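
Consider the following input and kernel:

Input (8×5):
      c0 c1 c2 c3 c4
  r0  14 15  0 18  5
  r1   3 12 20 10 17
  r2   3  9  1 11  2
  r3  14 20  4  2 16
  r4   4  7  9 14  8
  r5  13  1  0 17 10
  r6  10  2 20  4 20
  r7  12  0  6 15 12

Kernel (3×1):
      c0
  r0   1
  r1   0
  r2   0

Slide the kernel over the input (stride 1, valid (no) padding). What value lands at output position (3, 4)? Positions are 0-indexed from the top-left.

16

The receptive field on the input at this output position is [16 / 8 / 10]. Elementwise product with the kernel and sum: 16·1.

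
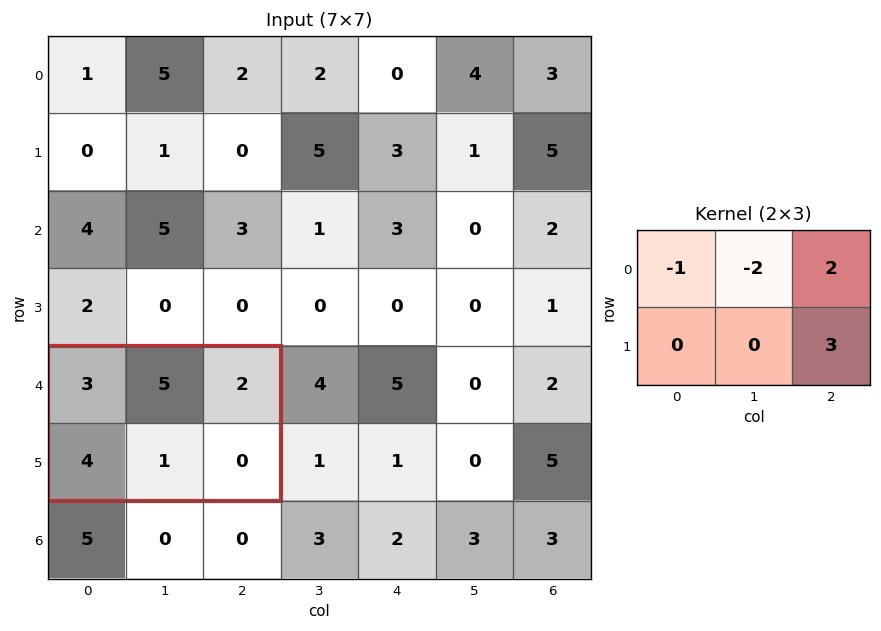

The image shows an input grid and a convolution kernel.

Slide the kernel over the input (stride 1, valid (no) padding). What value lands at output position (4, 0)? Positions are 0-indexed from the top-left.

The receptive field on the input at this output position is [3 5 2 / 4 1 0]. Elementwise product with the kernel and sum: 3·-1 + 5·-2 + 2·2 + 0·3.

-9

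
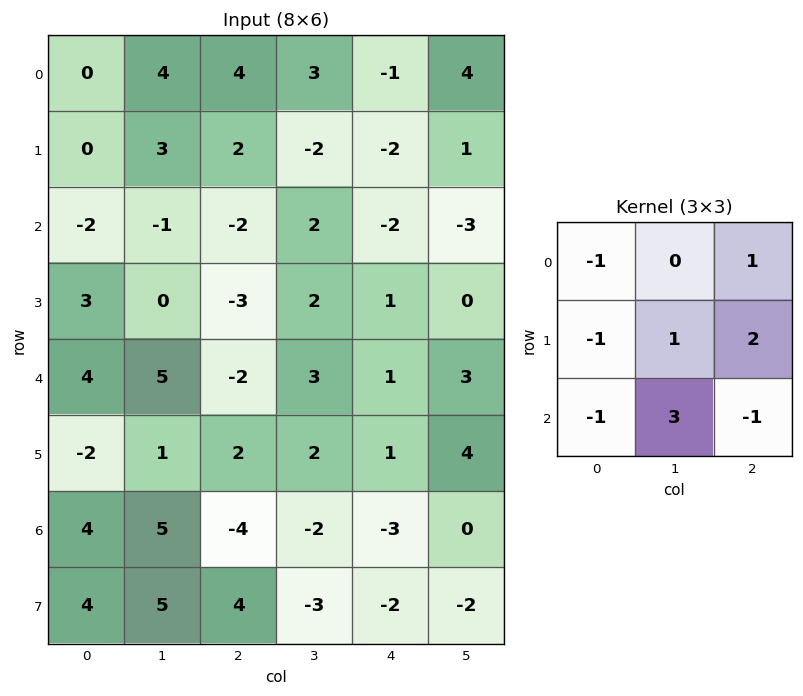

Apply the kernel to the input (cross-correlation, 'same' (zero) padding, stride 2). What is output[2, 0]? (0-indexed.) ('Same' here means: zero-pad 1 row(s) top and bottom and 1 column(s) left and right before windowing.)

The receptive field on the zero-padded input at this output position is [0 3 0 / 0 4 5 / 0 -2 1]. Elementwise product with the kernel and sum: 0·-1 + 0·1 + 0·-1 + 4·1 + 5·2 + 0·-1 + -2·3 + 1·-1.

7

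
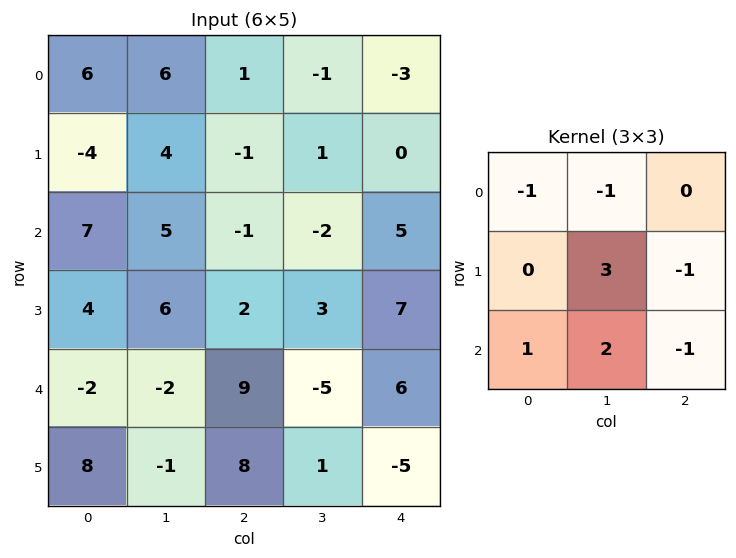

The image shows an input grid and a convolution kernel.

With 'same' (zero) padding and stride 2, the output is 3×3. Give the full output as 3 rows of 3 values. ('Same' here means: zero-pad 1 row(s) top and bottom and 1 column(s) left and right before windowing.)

Output[0,0]: The receptive field on the zero-padded input at this output position is [0 0 0 / 0 6 6 / 0 -4 4]. Elementwise product with the kernel and sum: 0·-1 + 0·-1 + 6·3 + 6·-1 + 0·1 + -4·2 + 4·-1.

0 5 -8
22 3 31
9 38 -1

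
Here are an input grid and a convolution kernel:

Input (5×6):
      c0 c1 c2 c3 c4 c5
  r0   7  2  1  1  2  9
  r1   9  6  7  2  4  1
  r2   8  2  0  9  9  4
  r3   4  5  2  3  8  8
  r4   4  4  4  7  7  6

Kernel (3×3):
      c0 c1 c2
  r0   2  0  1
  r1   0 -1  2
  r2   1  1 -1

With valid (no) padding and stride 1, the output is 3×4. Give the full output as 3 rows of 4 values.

33 -5 10 23
30 36 24 7
19 18 26 38

Output[0,0]: The receptive field on the input at this output position is [7 2 1 / 9 6 7 / 8 2 0]. Elementwise product with the kernel and sum: 7·2 + 1·1 + 6·-1 + 7·2 + 8·1 + 2·1 + 0·-1.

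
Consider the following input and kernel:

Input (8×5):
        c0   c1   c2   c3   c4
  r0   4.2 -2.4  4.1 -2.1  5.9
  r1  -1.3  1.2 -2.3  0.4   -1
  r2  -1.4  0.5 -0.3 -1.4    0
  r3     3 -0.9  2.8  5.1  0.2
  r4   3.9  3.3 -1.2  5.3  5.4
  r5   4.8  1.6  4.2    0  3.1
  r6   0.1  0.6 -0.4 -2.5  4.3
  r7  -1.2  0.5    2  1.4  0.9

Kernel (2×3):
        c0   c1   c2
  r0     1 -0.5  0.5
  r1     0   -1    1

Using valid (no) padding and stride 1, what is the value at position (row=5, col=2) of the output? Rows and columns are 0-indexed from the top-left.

The receptive field on the input at this output position is [4.2 0 3.1 / -0.4 -2.5 4.3]. Elementwise product with the kernel and sum: 4.2·1 + 0·-0.5 + 3.1·0.5 + -2.5·-1 + 4.3·1.

12.55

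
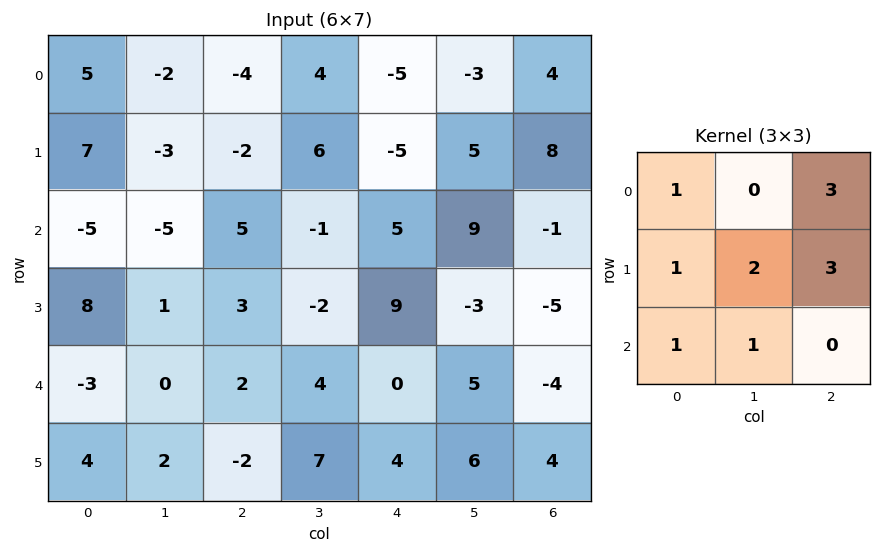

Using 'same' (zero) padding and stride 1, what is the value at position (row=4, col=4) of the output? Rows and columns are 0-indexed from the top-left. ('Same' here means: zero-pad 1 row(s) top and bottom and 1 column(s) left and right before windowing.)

19

The receptive field on the zero-padded input at this output position is [-2 9 -3 / 4 0 5 / 7 4 6]. Elementwise product with the kernel and sum: -2·1 + -3·3 + 4·1 + 0·2 + 5·3 + 7·1 + 4·1.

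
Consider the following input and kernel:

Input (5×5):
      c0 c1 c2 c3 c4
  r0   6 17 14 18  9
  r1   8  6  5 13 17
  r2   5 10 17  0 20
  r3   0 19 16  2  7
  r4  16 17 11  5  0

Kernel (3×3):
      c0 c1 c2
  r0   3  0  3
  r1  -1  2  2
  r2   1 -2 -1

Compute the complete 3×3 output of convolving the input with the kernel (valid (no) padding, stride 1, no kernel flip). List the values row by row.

Output[0,0]: The receptive field on the input at this output position is [6 17 14 / 8 6 5 / 5 10 17]. Elementwise product with the kernel and sum: 6·3 + 14·3 + 8·-1 + 6·2 + 5·2 + 5·1 + 10·-2 + 17·-1.

42 111 121
34 66 94
107 37 114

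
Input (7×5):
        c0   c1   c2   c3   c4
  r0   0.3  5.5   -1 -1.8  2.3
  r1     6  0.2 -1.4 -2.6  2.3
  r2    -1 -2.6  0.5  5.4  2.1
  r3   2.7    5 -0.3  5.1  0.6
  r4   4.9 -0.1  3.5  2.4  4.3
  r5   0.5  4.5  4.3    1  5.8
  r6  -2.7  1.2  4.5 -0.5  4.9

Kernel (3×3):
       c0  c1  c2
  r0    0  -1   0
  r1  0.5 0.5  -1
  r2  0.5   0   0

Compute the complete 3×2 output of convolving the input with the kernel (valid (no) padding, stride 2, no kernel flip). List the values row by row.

-1.5 -2.25
9.2 -1.85
-3.05 -3.3

Output[0,0]: The receptive field on the input at this output position is [0.3 5.5 -1 / 6 0.2 -1.4 / -1 -2.6 0.5]. Elementwise product with the kernel and sum: 5.5·-1 + 6·0.5 + 0.2·0.5 + -1.4·-1 + -1·0.5.
Output[0,1]: The receptive field on the input at this output position is [-1 -1.8 2.3 / -1.4 -2.6 2.3 / 0.5 5.4 2.1]. Elementwise product with the kernel and sum: -1.8·-1 + -1.4·0.5 + -2.6·0.5 + 2.3·-1 + 0.5·0.5.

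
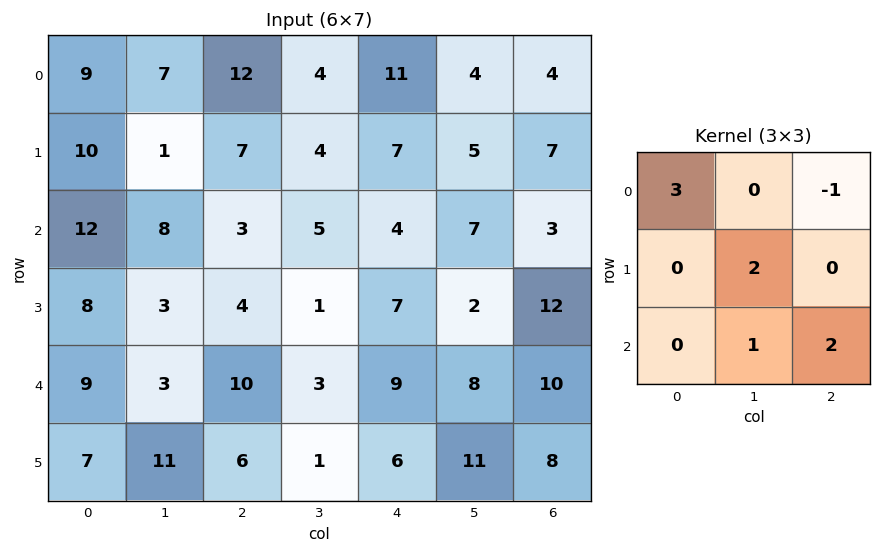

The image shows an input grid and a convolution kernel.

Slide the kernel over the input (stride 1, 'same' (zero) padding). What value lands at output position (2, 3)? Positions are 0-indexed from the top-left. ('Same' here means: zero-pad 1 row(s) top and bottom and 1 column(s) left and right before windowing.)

39

The receptive field on the zero-padded input at this output position is [7 4 7 / 3 5 4 / 4 1 7]. Elementwise product with the kernel and sum: 7·3 + 7·-1 + 5·2 + 1·1 + 7·2.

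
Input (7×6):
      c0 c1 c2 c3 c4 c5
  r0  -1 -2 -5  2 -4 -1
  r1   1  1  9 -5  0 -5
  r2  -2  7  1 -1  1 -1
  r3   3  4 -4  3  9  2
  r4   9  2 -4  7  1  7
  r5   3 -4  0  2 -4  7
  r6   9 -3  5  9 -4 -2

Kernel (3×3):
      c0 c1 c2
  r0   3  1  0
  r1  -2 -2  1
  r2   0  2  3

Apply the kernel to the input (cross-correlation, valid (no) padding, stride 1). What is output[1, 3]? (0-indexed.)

8

The receptive field on the input at this output position is [-5 0 -5 / -1 1 -1 / 3 9 2]. Elementwise product with the kernel and sum: -5·3 + 0·1 + -1·-2 + 1·-2 + -1·1 + 9·2 + 2·3.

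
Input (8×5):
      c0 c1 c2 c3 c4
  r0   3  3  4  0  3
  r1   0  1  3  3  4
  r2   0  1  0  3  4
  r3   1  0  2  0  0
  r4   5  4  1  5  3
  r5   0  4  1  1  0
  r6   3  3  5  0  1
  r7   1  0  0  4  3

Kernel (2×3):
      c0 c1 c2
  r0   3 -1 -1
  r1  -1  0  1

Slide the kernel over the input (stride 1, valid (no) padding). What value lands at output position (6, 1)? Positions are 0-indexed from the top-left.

The receptive field on the input at this output position is [3 5 0 / 0 0 4]. Elementwise product with the kernel and sum: 3·3 + 5·-1 + 0·-1 + 0·-1 + 4·1.

8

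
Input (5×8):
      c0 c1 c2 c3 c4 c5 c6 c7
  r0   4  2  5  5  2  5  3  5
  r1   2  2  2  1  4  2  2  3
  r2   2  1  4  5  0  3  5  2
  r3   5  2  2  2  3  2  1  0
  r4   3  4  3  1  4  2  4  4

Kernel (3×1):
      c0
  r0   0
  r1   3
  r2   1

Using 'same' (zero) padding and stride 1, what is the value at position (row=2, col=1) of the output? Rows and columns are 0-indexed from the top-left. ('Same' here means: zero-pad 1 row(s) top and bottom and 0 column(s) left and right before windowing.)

5

The receptive field on the zero-padded input at this output position is [2 / 1 / 2]. Elementwise product with the kernel and sum: 1·3 + 2·1.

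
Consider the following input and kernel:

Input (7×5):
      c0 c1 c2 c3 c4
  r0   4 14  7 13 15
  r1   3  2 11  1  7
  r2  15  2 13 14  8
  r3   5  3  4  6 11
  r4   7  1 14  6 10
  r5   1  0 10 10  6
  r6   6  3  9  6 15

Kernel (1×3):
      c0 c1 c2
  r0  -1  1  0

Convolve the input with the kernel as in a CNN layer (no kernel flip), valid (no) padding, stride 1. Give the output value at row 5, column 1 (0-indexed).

10

The receptive field on the input at this output position is [0 10 10]. Elementwise product with the kernel and sum: 0·-1 + 10·1.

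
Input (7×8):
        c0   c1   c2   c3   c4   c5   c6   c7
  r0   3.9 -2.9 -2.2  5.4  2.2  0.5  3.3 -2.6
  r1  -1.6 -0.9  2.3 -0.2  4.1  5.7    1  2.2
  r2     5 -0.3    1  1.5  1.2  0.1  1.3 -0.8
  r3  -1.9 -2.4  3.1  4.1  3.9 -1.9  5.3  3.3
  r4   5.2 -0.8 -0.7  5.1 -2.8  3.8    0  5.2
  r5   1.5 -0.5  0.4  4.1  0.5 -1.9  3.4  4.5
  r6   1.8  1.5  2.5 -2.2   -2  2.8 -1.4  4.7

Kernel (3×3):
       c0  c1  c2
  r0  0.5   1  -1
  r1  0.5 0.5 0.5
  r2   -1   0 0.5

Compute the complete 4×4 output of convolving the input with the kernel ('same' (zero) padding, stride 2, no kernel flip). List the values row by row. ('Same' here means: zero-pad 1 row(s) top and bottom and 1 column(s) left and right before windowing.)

0.05 0.95 7.1 -4
0.45 7.6 -5.35 5.5
2.45 2.15 5.85 9.7
3.65 -3.05 3.75 1

Output[0,0]: The receptive field on the zero-padded input at this output position is [0 0 0 / 0 3.9 -2.9 / 0 -1.6 -0.9]. Elementwise product with the kernel and sum: 0·0.5 + 0·1 + 0·-1 + 0·0.5 + 3.9·0.5 + -2.9·0.5 + 0·-1 + -0.9·0.5.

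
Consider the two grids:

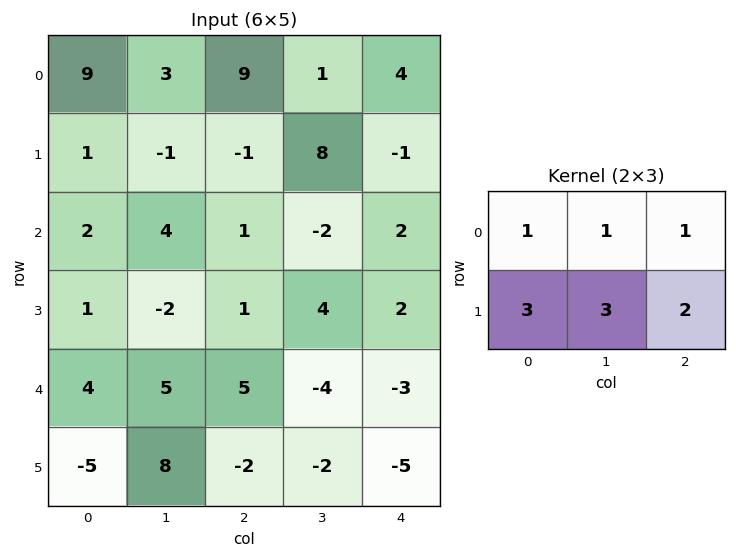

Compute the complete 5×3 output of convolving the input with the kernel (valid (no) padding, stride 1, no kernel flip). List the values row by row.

19 23 33
19 17 7
6 8 20
37 25 4
19 20 -24

Output[0,0]: The receptive field on the input at this output position is [9 3 9 / 1 -1 -1]. Elementwise product with the kernel and sum: 9·1 + 3·1 + 9·1 + 1·3 + -1·3 + -1·2.
Output[0,1]: The receptive field on the input at this output position is [3 9 1 / -1 -1 8]. Elementwise product with the kernel and sum: 3·1 + 9·1 + 1·1 + -1·3 + -1·3 + 8·2.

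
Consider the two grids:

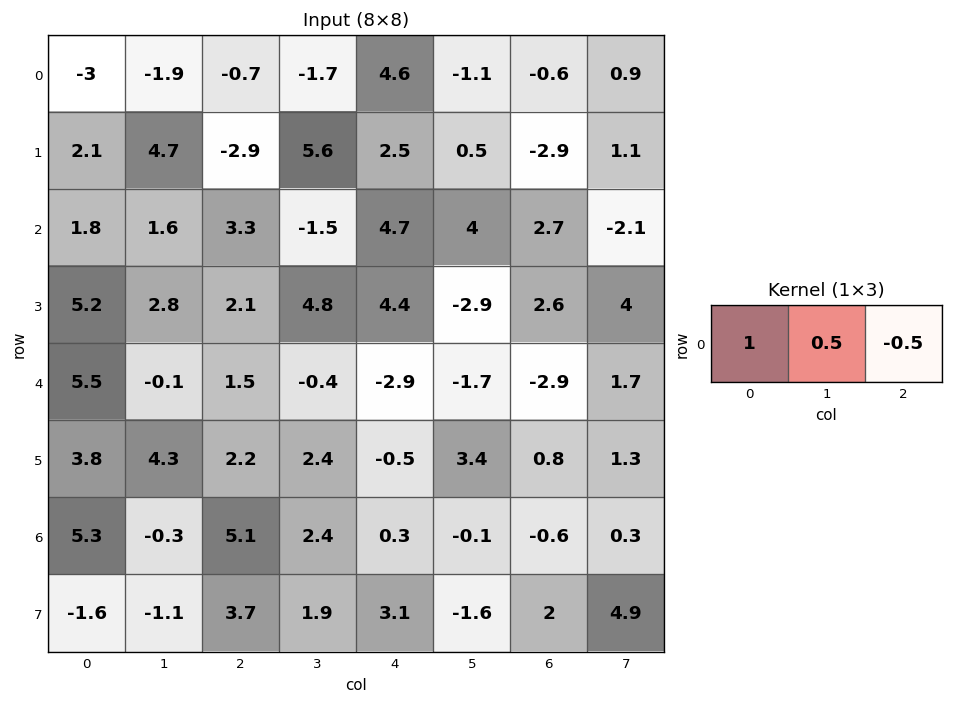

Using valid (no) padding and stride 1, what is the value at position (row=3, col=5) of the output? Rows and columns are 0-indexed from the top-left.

The receptive field on the input at this output position is [-2.9 2.6 4]. Elementwise product with the kernel and sum: -2.9·1 + 2.6·0.5 + 4·-0.5.

-3.6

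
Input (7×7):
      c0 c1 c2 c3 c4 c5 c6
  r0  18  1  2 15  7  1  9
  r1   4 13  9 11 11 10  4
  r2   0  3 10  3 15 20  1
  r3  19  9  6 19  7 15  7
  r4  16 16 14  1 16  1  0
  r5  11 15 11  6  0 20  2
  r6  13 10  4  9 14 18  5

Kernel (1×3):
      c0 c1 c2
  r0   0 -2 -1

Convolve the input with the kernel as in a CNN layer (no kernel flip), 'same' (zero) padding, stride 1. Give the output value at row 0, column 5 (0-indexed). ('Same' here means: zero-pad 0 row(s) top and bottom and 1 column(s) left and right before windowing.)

The receptive field on the zero-padded input at this output position is [7 1 9]. Elementwise product with the kernel and sum: 1·-2 + 9·-1.

-11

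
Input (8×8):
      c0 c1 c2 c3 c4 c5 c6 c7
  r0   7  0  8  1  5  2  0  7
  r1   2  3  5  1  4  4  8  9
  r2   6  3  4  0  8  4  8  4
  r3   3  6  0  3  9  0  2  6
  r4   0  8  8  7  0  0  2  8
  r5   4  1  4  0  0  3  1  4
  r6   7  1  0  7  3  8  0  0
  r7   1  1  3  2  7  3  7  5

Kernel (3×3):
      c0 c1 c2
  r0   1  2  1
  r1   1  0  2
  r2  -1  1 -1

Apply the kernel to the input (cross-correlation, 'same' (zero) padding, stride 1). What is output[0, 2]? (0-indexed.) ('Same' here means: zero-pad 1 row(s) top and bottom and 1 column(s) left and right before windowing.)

The receptive field on the zero-padded input at this output position is [0 0 0 / 0 8 1 / 3 5 1]. Elementwise product with the kernel and sum: 0·1 + 0·2 + 0·1 + 0·1 + 1·2 + 3·-1 + 5·1 + 1·-1.

3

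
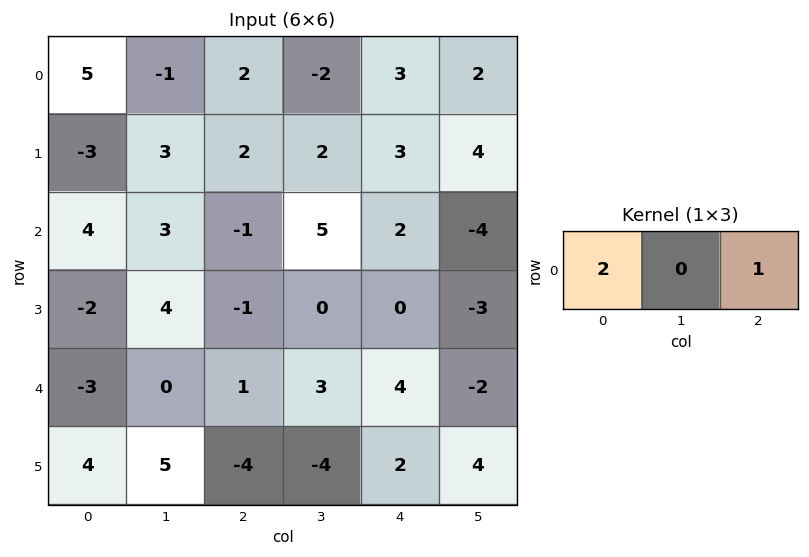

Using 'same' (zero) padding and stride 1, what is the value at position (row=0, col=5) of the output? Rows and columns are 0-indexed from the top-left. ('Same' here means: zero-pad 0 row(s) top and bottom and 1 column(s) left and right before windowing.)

The receptive field on the zero-padded input at this output position is [3 2 0]. Elementwise product with the kernel and sum: 3·2 + 0·1.

6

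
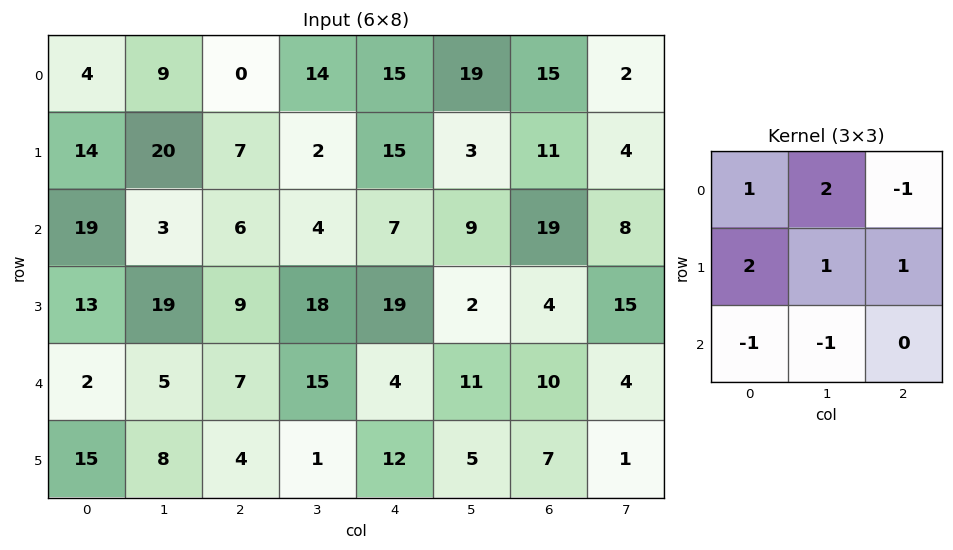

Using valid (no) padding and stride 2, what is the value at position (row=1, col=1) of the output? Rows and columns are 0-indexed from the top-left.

40

The receptive field on the input at this output position is [6 4 7 / 9 18 19 / 7 15 4]. Elementwise product with the kernel and sum: 6·1 + 4·2 + 7·-1 + 9·2 + 18·1 + 19·1 + 7·-1 + 15·-1.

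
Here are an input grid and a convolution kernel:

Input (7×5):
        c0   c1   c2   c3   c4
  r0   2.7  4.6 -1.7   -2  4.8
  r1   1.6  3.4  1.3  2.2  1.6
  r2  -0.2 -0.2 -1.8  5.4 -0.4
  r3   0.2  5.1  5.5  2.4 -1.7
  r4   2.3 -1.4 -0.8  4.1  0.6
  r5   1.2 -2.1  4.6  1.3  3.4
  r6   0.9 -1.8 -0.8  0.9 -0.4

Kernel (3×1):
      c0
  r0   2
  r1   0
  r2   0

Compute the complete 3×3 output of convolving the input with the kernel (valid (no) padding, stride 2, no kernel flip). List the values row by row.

Output[0,0]: The receptive field on the input at this output position is [2.7 / 1.6 / -0.2]. Elementwise product with the kernel and sum: 2.7·2.

5.4 -3.4 9.6
-0.4 -3.6 -0.8
4.6 -1.6 1.2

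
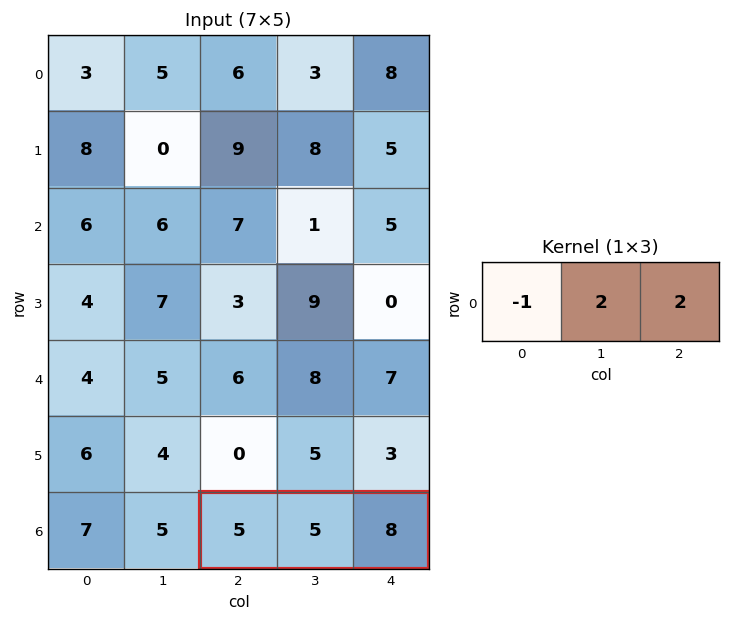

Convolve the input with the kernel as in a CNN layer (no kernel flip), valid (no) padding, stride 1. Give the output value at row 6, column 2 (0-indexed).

21

The receptive field on the input at this output position is [5 5 8]. Elementwise product with the kernel and sum: 5·-1 + 5·2 + 8·2.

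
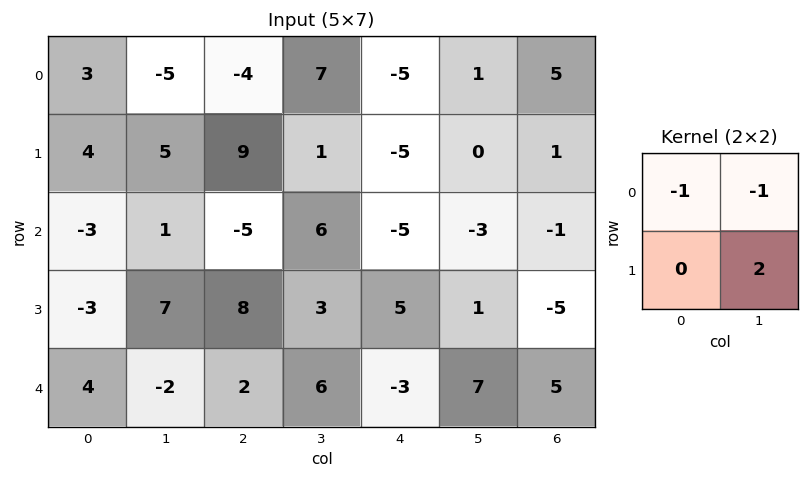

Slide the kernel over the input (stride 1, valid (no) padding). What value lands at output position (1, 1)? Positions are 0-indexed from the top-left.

The receptive field on the input at this output position is [5 9 / 1 -5]. Elementwise product with the kernel and sum: 5·-1 + 9·-1 + -5·2.

-24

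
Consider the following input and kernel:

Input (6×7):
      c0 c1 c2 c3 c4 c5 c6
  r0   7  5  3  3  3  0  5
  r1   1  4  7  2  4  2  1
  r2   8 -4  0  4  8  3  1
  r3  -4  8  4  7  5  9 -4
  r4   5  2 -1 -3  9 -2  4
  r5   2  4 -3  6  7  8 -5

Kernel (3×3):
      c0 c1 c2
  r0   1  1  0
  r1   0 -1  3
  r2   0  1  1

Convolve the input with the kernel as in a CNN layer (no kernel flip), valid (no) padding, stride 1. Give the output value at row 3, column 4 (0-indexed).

The receptive field on the input at this output position is [5 9 -4 / 9 -2 4 / 7 8 -5]. Elementwise product with the kernel and sum: 5·1 + 9·1 + -2·-1 + 4·3 + 8·1 + -5·1.

31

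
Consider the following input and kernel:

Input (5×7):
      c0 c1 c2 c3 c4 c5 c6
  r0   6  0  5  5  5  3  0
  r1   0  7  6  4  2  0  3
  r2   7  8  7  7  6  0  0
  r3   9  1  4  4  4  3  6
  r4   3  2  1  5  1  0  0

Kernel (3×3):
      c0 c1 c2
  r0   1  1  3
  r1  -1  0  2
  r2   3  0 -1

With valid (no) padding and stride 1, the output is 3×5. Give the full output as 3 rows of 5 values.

Output[0,0]: The receptive field on the input at this output position is [6 0 5 / 0 7 6 / 7 8 7]. Elementwise product with the kernel and sum: 6·1 + 0·1 + 5·3 + 0·-1 + 6·2 + 7·3 + 7·-1.

47 38 38 36 30
55 30 29 8 11
43 44 38 30 17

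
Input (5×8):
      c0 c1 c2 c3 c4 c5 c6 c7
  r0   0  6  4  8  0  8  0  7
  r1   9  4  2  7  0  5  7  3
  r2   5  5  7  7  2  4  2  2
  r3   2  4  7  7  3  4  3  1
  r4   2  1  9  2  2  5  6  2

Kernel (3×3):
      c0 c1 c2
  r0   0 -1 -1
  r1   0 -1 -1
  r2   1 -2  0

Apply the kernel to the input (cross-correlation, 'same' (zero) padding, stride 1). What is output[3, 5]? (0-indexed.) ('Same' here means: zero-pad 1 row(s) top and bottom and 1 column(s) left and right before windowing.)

-21

The receptive field on the zero-padded input at this output position is [2 4 2 / 3 4 3 / 2 5 6]. Elementwise product with the kernel and sum: 4·-1 + 2·-1 + 4·-1 + 3·-1 + 2·1 + 5·-2.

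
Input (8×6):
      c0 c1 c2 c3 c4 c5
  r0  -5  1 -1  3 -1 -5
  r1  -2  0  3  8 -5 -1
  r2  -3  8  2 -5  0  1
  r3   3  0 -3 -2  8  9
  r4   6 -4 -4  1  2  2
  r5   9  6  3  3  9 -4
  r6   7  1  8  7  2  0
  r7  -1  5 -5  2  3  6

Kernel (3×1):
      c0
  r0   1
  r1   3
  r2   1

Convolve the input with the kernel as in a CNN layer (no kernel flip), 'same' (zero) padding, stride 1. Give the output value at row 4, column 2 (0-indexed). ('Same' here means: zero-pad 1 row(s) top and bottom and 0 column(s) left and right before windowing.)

The receptive field on the zero-padded input at this output position is [-3 / -4 / 3]. Elementwise product with the kernel and sum: -3·1 + -4·3 + 3·1.

-12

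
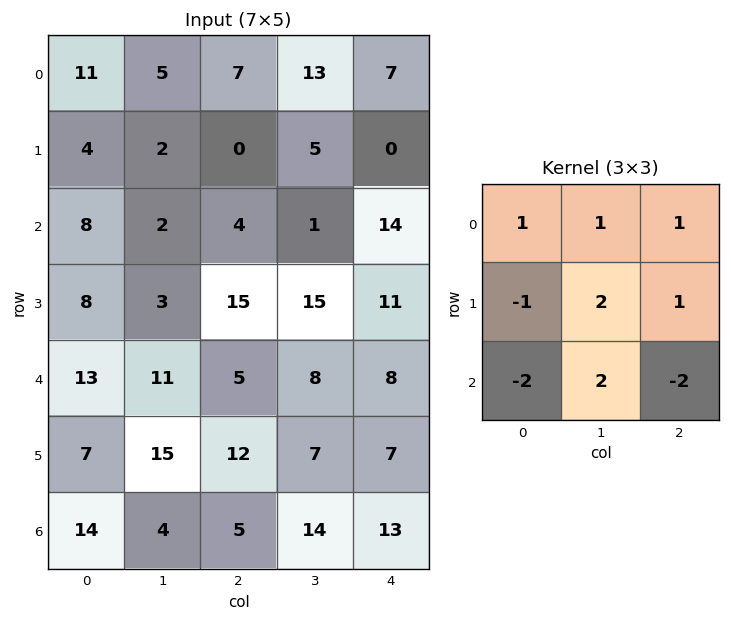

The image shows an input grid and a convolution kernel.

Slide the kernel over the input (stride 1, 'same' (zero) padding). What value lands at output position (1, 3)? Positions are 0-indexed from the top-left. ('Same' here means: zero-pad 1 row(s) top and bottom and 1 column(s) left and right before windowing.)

3

The receptive field on the zero-padded input at this output position is [7 13 7 / 0 5 0 / 4 1 14]. Elementwise product with the kernel and sum: 7·1 + 13·1 + 7·1 + 0·-1 + 5·2 + 0·1 + 4·-2 + 1·2 + 14·-2.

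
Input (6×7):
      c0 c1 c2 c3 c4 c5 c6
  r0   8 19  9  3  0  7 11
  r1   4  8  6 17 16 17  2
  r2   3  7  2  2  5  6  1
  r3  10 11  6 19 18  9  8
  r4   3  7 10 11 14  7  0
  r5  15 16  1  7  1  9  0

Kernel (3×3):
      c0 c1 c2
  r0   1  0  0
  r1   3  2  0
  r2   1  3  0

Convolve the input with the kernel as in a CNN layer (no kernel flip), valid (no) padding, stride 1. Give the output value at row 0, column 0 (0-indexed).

60

The receptive field on the input at this output position is [8 19 9 / 4 8 6 / 3 7 2]. Elementwise product with the kernel and sum: 8·1 + 4·3 + 8·2 + 3·1 + 7·3.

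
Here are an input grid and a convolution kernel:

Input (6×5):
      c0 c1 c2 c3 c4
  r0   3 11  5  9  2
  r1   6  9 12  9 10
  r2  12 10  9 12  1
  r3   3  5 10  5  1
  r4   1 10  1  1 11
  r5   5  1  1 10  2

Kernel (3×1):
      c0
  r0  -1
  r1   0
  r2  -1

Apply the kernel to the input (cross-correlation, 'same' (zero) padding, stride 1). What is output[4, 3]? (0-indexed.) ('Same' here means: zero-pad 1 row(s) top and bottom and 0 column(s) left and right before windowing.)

The receptive field on the zero-padded input at this output position is [5 / 1 / 10]. Elementwise product with the kernel and sum: 5·-1 + 10·-1.

-15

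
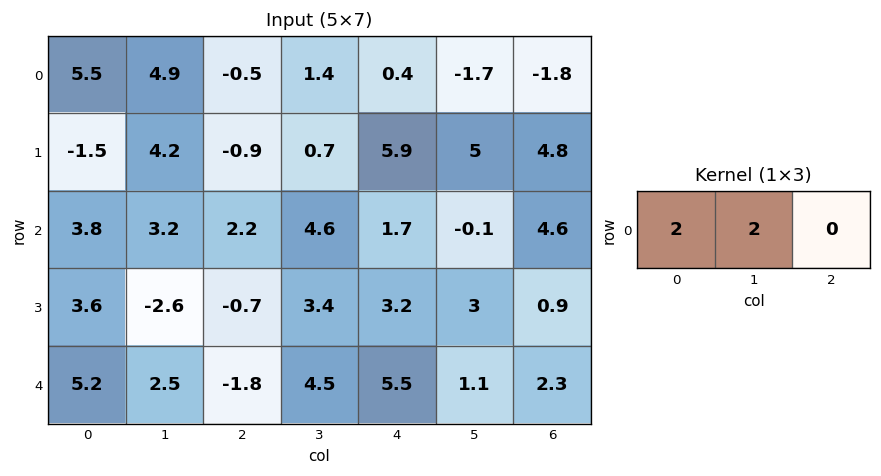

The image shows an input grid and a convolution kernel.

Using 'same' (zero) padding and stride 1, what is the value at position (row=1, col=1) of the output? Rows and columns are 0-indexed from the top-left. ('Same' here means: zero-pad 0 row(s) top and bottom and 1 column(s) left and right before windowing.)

5.4

The receptive field on the zero-padded input at this output position is [-1.5 4.2 -0.9]. Elementwise product with the kernel and sum: -1.5·2 + 4.2·2.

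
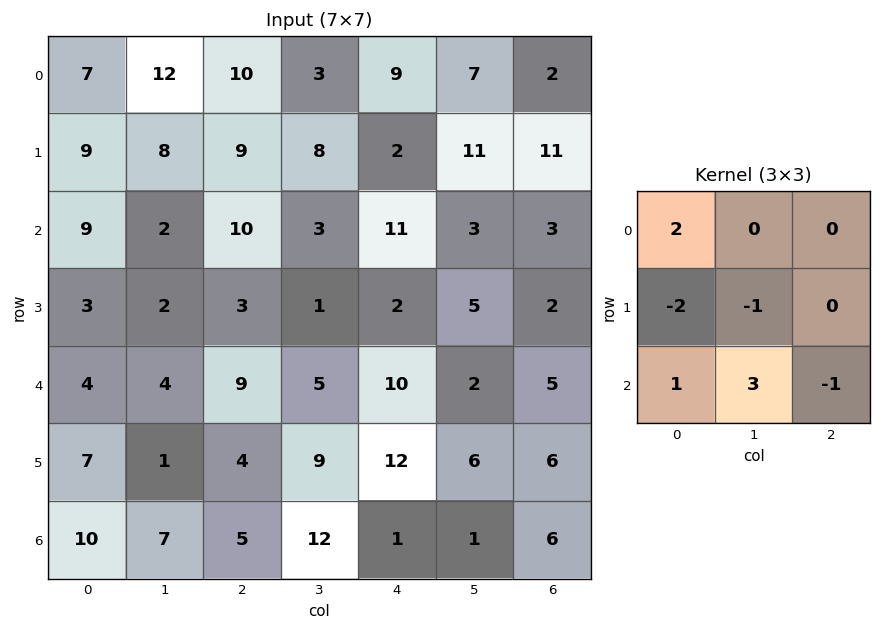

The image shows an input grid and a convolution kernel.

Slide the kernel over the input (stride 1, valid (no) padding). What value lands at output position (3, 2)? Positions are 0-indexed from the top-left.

The receptive field on the input at this output position is [3 1 2 / 9 5 10 / 4 9 12]. Elementwise product with the kernel and sum: 3·2 + 9·-2 + 5·-1 + 4·1 + 9·3 + 12·-1.

2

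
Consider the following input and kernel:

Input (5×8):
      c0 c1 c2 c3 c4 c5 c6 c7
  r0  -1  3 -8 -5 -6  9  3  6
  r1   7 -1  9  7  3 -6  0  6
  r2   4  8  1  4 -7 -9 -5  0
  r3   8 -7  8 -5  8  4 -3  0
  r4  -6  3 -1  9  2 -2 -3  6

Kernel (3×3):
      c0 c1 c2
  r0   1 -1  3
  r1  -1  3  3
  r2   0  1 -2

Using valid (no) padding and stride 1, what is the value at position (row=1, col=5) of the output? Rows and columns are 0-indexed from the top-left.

The receptive field on the input at this output position is [-6 0 6 / -9 -5 0 / 4 -3 0]. Elementwise product with the kernel and sum: -6·1 + 0·-1 + 6·3 + -9·-1 + -5·3 + 0·3 + -3·1 + 0·-2.

3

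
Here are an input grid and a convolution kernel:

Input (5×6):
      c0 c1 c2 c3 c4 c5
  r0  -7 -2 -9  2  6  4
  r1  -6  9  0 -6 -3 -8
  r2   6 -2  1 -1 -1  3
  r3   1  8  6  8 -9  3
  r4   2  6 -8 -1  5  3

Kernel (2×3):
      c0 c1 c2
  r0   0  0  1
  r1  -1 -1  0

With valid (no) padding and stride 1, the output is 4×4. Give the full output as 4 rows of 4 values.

Output[0,0]: The receptive field on the input at this output position is [-7 -2 -9 / -6 9 0]. Elementwise product with the kernel and sum: -9·1 + -6·-1 + 9·-1.
Output[0,1]: The receptive field on the input at this output position is [-2 -9 2 / 9 0 -6]. Elementwise product with the kernel and sum: 2·1 + 9·-1 + 0·-1.

-12 -7 12 13
-4 -5 -3 -6
-8 -15 -15 4
-2 10 0 -1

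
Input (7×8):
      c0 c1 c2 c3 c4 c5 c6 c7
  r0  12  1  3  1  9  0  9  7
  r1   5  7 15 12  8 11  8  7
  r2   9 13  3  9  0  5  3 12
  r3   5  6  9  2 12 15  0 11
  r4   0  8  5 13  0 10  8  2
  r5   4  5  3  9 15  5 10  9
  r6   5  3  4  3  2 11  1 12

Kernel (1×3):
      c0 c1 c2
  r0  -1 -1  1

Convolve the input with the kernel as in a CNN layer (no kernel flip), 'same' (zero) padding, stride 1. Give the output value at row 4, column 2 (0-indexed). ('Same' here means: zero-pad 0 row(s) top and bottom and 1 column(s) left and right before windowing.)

0

The receptive field on the zero-padded input at this output position is [8 5 13]. Elementwise product with the kernel and sum: 8·-1 + 5·-1 + 13·1.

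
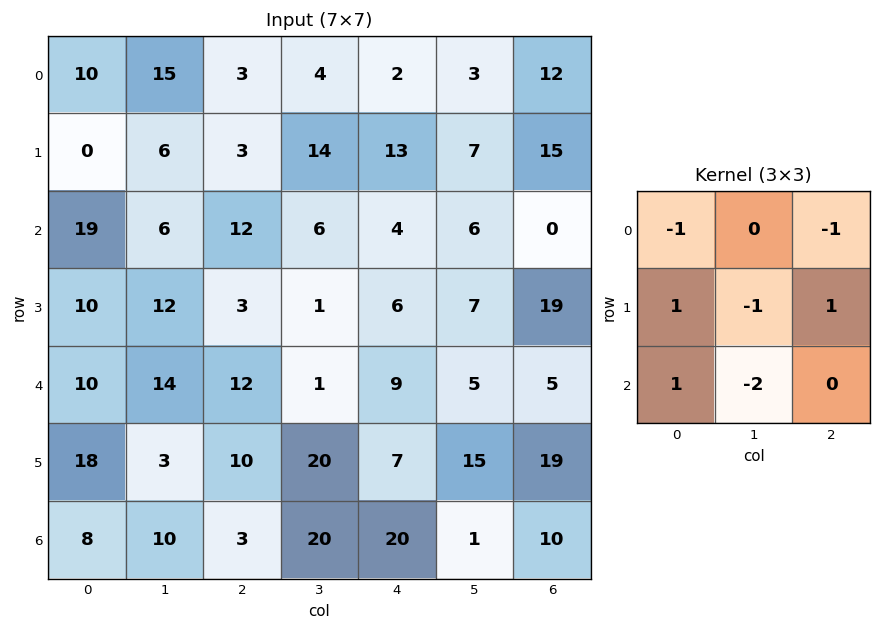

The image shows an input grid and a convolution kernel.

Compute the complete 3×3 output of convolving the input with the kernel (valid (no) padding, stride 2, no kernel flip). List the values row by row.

Output[0,0]: The receptive field on the input at this output position is [10 15 3 / 0 6 3 / 19 6 12]. Elementwise product with the kernel and sum: 10·-1 + 3·-1 + 0·1 + 6·-1 + 3·1 + 19·1 + 6·-2.

-9 -3 -1
-48 2 13
-9 -61 15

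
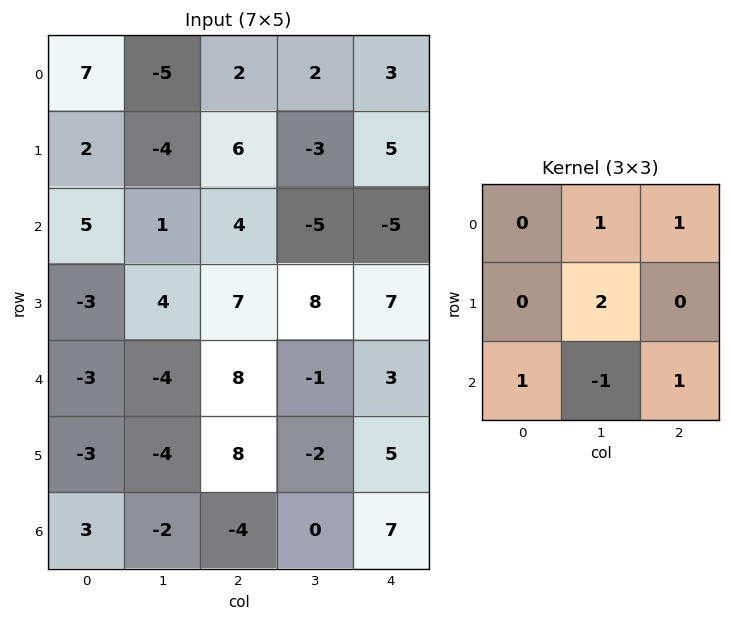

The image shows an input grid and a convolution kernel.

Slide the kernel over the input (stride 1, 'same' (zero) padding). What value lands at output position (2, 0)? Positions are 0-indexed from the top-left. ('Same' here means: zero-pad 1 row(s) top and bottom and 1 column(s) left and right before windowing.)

15

The receptive field on the zero-padded input at this output position is [0 2 -4 / 0 5 1 / 0 -3 4]. Elementwise product with the kernel and sum: 2·1 + -4·1 + 5·2 + 0·1 + -3·-1 + 4·1.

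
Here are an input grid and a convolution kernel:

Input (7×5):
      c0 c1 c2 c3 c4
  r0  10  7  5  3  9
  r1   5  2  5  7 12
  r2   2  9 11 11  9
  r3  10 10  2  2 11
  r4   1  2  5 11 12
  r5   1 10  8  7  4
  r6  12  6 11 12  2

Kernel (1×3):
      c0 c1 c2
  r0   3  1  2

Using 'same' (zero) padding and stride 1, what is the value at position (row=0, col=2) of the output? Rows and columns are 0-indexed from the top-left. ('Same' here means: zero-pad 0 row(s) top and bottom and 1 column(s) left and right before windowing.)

The receptive field on the zero-padded input at this output position is [7 5 3]. Elementwise product with the kernel and sum: 7·3 + 5·1 + 3·2.

32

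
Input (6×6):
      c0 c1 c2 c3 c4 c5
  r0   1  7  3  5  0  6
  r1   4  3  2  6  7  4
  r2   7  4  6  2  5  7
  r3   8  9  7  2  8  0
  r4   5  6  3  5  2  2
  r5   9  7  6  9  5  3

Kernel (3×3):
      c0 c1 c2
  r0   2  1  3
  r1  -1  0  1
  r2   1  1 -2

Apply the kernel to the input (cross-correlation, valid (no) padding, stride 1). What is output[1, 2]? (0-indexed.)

The receptive field on the input at this output position is [2 6 7 / 6 2 5 / 7 2 8]. Elementwise product with the kernel and sum: 2·2 + 6·1 + 7·3 + 6·-1 + 5·1 + 7·1 + 2·1 + 8·-2.

23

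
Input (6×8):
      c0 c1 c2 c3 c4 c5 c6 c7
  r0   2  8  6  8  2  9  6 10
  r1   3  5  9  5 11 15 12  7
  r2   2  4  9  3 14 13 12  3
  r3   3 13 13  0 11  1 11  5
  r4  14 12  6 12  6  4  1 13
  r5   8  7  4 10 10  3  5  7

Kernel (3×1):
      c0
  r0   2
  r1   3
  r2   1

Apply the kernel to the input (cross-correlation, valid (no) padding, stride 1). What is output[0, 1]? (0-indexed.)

35

The receptive field on the input at this output position is [8 / 5 / 4]. Elementwise product with the kernel and sum: 8·2 + 5·3 + 4·1.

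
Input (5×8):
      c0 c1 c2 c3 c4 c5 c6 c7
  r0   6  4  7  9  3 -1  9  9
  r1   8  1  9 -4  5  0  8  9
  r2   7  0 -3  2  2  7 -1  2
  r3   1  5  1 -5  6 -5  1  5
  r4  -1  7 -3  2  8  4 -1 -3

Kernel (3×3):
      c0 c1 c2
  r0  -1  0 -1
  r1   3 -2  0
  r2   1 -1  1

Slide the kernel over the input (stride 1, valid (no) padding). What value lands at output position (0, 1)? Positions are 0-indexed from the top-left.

The receptive field on the input at this output position is [4 7 9 / 1 9 -4 / 0 -3 2]. Elementwise product with the kernel and sum: 4·-1 + 9·-1 + 1·3 + 9·-2 + 0·1 + -3·-1 + 2·1.

-23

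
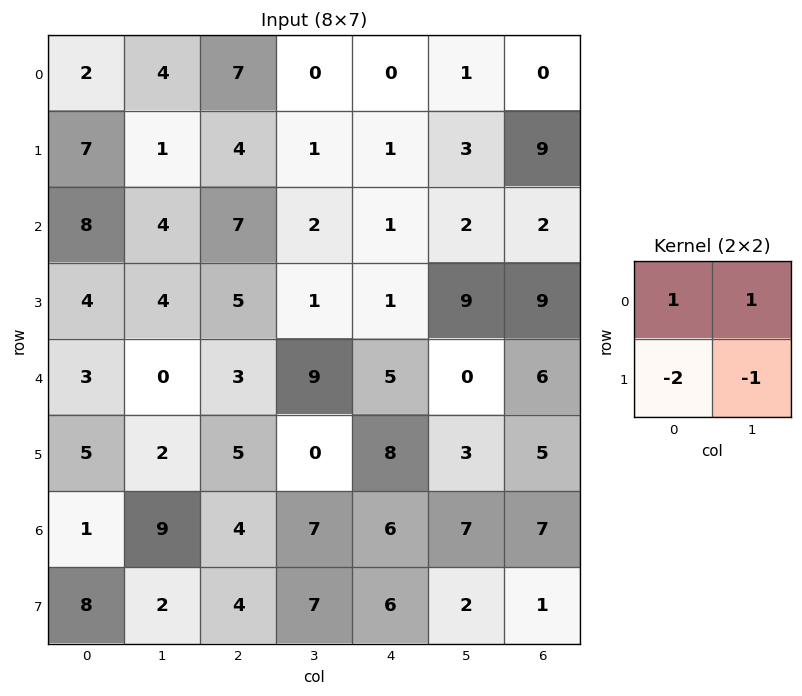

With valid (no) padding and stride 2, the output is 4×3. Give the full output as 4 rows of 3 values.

-9 -2 -4
0 -2 -8
-9 2 -14
-8 -4 -1

Output[0,0]: The receptive field on the input at this output position is [2 4 / 7 1]. Elementwise product with the kernel and sum: 2·1 + 4·1 + 7·-2 + 1·-1.
Output[0,1]: The receptive field on the input at this output position is [7 0 / 4 1]. Elementwise product with the kernel and sum: 7·1 + 0·1 + 4·-2 + 1·-1.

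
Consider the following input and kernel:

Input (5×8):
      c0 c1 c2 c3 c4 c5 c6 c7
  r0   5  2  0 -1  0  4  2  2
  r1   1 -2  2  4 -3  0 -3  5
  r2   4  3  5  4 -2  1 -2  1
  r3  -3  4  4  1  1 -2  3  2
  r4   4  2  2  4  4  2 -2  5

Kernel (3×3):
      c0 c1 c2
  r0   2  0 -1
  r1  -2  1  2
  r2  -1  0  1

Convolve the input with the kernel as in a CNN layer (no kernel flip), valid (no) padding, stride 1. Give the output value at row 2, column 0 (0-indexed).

The receptive field on the input at this output position is [4 3 5 / -3 4 4 / 4 2 2]. Elementwise product with the kernel and sum: 4·2 + 5·-1 + -3·-2 + 4·1 + 4·2 + 4·-1 + 2·1.

19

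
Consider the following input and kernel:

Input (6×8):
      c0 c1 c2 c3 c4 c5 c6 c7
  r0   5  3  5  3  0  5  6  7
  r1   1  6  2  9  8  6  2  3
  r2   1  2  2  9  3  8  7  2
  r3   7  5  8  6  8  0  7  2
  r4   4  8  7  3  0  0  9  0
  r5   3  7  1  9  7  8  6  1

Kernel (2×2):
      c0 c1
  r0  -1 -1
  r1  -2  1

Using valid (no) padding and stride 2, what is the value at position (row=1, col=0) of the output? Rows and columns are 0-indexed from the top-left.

-12

The receptive field on the input at this output position is [1 2 / 7 5]. Elementwise product with the kernel and sum: 1·-1 + 2·-1 + 7·-2 + 5·1.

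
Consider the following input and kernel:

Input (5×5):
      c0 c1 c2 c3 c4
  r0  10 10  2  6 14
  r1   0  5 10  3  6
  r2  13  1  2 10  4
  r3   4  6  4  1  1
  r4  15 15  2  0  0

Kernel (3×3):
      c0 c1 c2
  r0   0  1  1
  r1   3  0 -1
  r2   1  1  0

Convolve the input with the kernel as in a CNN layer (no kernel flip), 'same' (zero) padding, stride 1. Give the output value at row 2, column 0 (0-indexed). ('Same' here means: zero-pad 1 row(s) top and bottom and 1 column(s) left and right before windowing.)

The receptive field on the zero-padded input at this output position is [0 0 5 / 0 13 1 / 0 4 6]. Elementwise product with the kernel and sum: 0·1 + 5·1 + 0·3 + 1·-1 + 0·1 + 4·1.

8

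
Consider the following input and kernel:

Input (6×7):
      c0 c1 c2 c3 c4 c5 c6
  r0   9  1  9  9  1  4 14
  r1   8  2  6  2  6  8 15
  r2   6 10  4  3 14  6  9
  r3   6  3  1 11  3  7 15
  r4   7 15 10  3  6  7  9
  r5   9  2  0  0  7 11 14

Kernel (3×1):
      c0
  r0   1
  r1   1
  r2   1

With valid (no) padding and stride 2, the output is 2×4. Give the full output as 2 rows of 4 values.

23 19 21 38
19 15 23 33

Output[0,0]: The receptive field on the input at this output position is [9 / 8 / 6]. Elementwise product with the kernel and sum: 9·1 + 8·1 + 6·1.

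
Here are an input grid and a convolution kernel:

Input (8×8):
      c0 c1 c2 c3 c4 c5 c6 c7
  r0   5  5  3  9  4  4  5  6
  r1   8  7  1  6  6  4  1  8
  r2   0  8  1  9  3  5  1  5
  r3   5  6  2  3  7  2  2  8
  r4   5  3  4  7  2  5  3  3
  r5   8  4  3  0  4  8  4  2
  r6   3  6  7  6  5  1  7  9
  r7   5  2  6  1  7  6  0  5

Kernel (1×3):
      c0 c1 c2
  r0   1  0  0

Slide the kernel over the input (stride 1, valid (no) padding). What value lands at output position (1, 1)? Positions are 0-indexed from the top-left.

The receptive field on the input at this output position is [7 1 6]. Elementwise product with the kernel and sum: 7·1.

7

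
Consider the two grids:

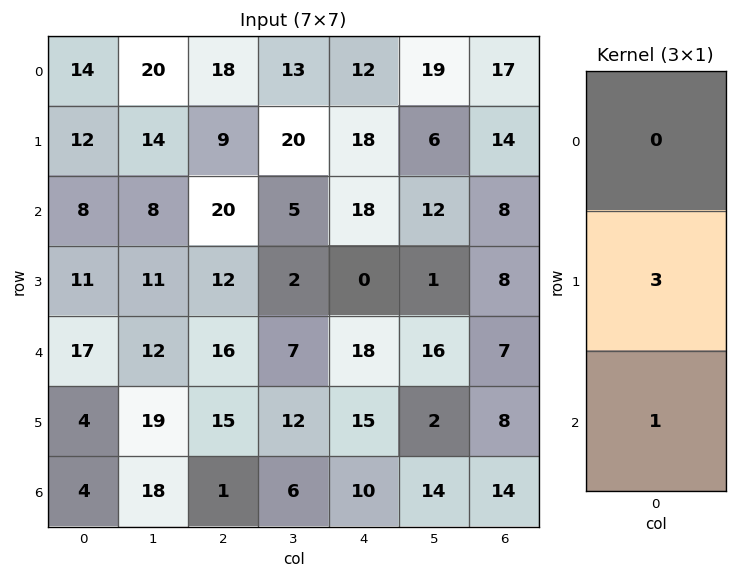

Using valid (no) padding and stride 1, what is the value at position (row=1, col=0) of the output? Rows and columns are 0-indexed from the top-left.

The receptive field on the input at this output position is [12 / 8 / 11]. Elementwise product with the kernel and sum: 8·3 + 11·1.

35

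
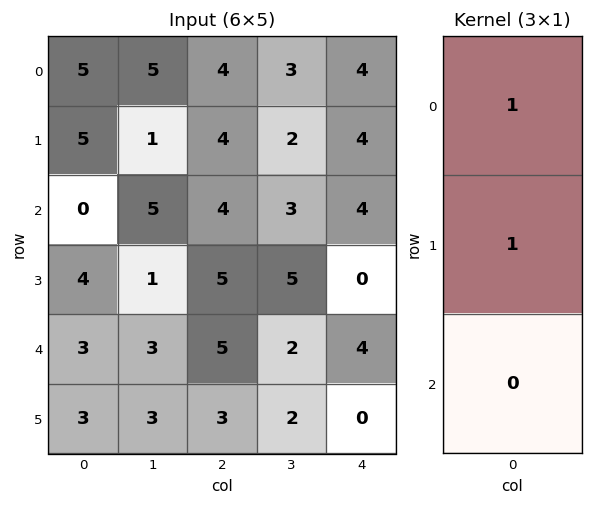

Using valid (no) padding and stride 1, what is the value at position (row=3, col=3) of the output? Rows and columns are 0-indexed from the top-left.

The receptive field on the input at this output position is [5 / 2 / 2]. Elementwise product with the kernel and sum: 5·1 + 2·1.

7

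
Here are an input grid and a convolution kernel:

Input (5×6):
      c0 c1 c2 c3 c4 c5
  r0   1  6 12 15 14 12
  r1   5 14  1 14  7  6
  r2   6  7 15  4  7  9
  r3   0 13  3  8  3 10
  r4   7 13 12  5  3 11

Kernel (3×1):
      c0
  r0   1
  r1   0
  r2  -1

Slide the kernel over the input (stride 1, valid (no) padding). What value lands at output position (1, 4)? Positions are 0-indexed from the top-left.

4

The receptive field on the input at this output position is [7 / 7 / 3]. Elementwise product with the kernel and sum: 7·1 + 3·-1.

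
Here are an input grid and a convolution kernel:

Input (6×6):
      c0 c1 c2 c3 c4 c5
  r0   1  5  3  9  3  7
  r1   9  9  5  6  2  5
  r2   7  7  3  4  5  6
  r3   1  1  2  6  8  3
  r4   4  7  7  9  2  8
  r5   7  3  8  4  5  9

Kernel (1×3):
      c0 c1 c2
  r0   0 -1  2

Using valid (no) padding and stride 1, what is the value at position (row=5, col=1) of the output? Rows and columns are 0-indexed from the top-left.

0

The receptive field on the input at this output position is [3 8 4]. Elementwise product with the kernel and sum: 8·-1 + 4·2.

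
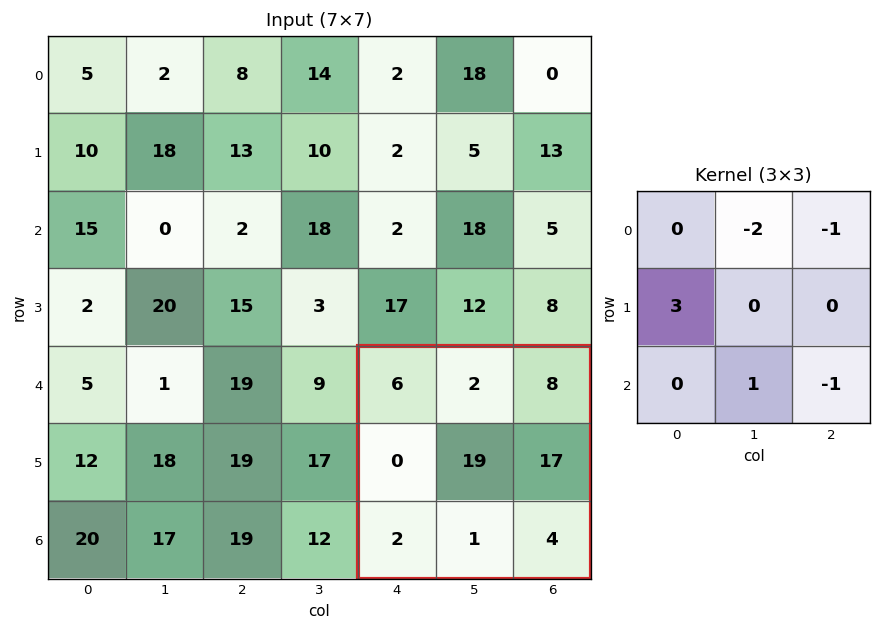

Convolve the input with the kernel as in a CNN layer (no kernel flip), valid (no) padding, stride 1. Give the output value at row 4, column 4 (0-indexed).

-15

The receptive field on the input at this output position is [6 2 8 / 0 19 17 / 2 1 4]. Elementwise product with the kernel and sum: 2·-2 + 8·-1 + 0·3 + 1·1 + 4·-1.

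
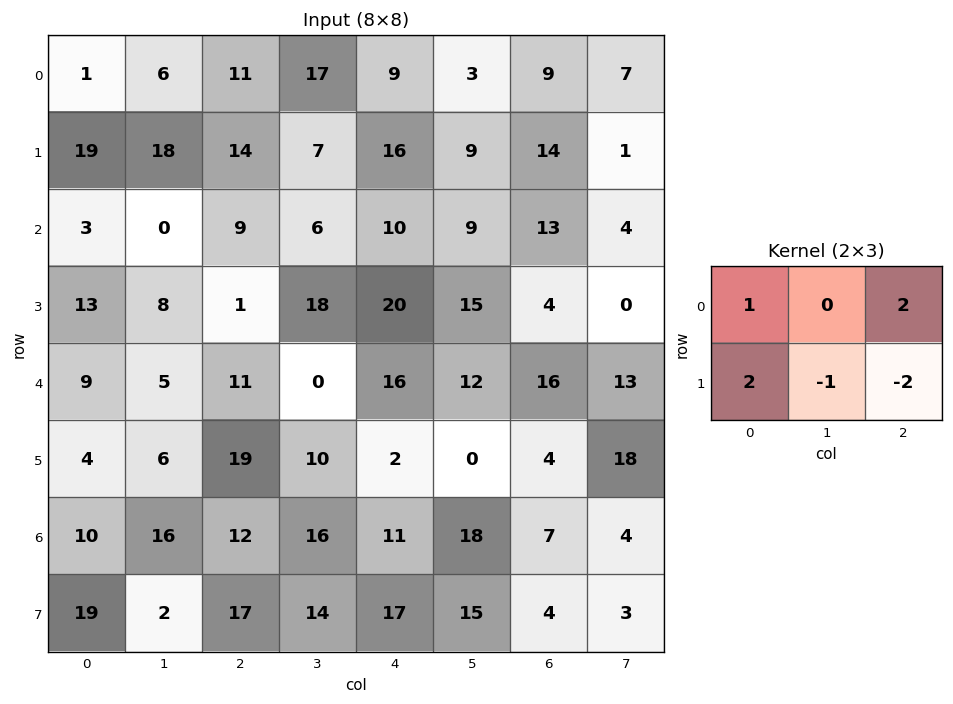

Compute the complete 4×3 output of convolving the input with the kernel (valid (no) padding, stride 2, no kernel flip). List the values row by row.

15 18 22
37 -27 53
-5 67 44
36 20 36

Output[0,0]: The receptive field on the input at this output position is [1 6 11 / 19 18 14]. Elementwise product with the kernel and sum: 1·1 + 11·2 + 19·2 + 18·-1 + 14·-2.
Output[0,1]: The receptive field on the input at this output position is [11 17 9 / 14 7 16]. Elementwise product with the kernel and sum: 11·1 + 9·2 + 14·2 + 7·-1 + 16·-2.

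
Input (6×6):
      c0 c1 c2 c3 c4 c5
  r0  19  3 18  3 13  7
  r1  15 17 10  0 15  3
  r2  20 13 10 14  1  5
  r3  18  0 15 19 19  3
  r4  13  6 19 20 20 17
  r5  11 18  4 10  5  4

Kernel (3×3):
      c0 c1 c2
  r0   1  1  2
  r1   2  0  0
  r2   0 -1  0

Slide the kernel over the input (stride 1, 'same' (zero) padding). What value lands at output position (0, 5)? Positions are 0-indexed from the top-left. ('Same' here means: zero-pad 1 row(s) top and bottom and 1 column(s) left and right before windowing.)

The receptive field on the zero-padded input at this output position is [0 0 0 / 13 7 0 / 15 3 0]. Elementwise product with the kernel and sum: 0·1 + 0·1 + 0·2 + 13·2 + 3·-1.

23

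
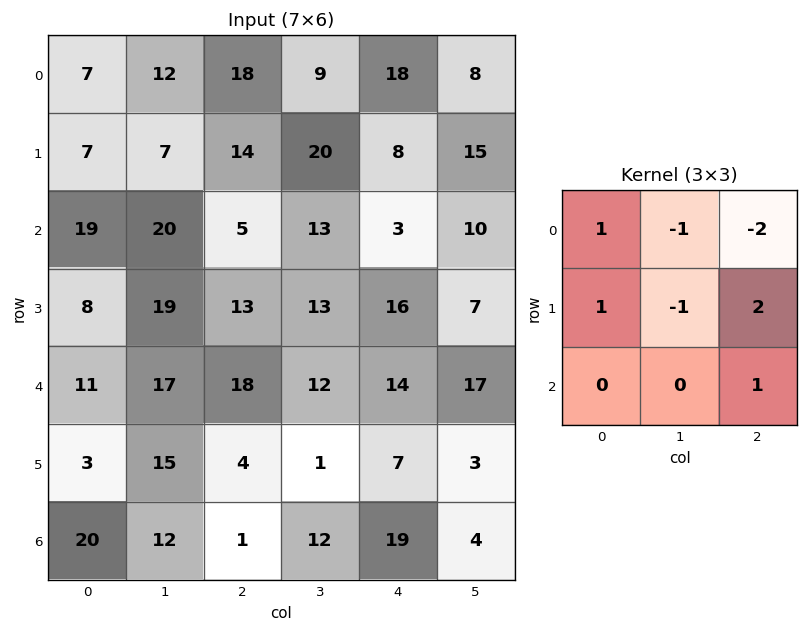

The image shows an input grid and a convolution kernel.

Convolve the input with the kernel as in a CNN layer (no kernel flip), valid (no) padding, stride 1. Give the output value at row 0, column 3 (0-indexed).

27

The receptive field on the input at this output position is [9 18 8 / 20 8 15 / 13 3 10]. Elementwise product with the kernel and sum: 9·1 + 18·-1 + 8·-2 + 20·1 + 8·-1 + 15·2 + 10·1.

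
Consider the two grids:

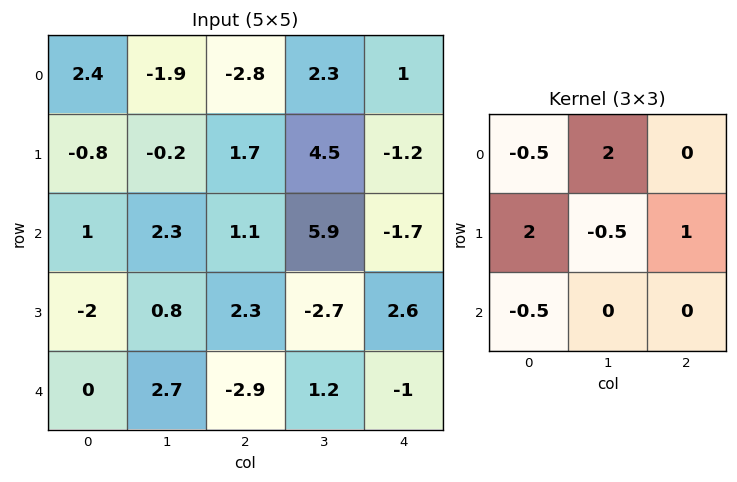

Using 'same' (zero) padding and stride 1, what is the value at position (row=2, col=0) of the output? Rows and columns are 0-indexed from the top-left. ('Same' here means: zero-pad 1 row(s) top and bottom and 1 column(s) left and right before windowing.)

The receptive field on the zero-padded input at this output position is [0 -0.8 -0.2 / 0 1 2.3 / 0 -2 0.8]. Elementwise product with the kernel and sum: 0·-0.5 + -0.8·2 + 0·2 + 1·-0.5 + 2.3·1 + 0·-0.5.

0.2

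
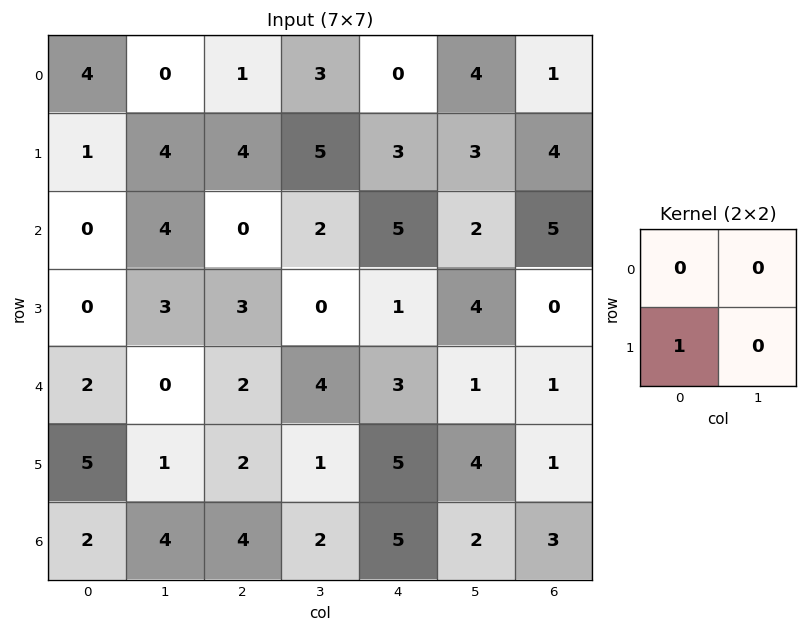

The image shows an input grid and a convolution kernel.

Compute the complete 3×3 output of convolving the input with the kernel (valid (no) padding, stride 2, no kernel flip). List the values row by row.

1 4 3
0 3 1
5 2 5

Output[0,0]: The receptive field on the input at this output position is [4 0 / 1 4]. Elementwise product with the kernel and sum: 1·1.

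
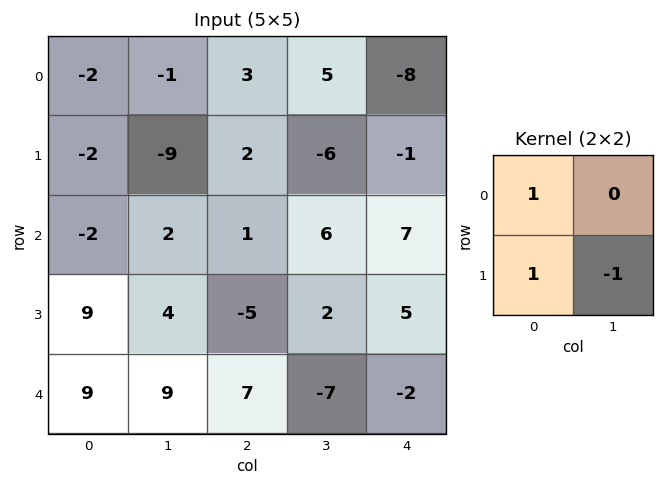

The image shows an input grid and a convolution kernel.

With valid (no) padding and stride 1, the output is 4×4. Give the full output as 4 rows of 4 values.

5 -12 11 0
-6 -8 -3 -7
3 11 -6 3
9 6 9 -3

Output[0,0]: The receptive field on the input at this output position is [-2 -1 / -2 -9]. Elementwise product with the kernel and sum: -2·1 + -2·1 + -9·-1.
Output[0,1]: The receptive field on the input at this output position is [-1 3 / -9 2]. Elementwise product with the kernel and sum: -1·1 + -9·1 + 2·-1.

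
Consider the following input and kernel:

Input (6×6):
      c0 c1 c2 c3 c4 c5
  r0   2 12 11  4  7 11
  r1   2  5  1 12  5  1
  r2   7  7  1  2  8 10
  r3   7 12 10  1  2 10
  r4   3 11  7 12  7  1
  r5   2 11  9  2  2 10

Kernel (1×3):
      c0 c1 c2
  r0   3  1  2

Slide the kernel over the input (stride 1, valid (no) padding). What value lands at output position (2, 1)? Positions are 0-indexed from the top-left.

The receptive field on the input at this output position is [7 1 2]. Elementwise product with the kernel and sum: 7·3 + 1·1 + 2·2.

26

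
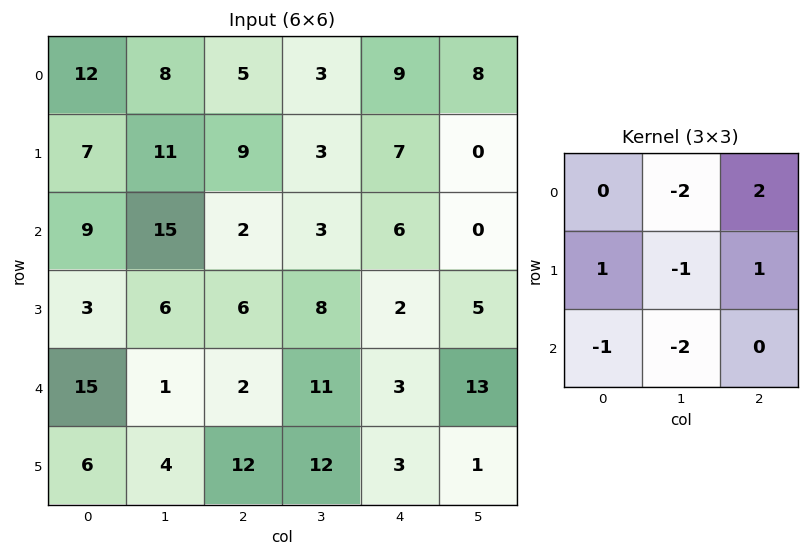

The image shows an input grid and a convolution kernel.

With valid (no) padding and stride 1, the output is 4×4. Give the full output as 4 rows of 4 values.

Output[0,0]: The receptive field on the input at this output position is [12 8 5 / 7 11 9 / 9 15 2]. Elementwise product with the kernel and sum: 8·-2 + 5·2 + 7·1 + 11·-1 + 9·1 + 9·-1 + 15·-2.
Output[0,1]: The receptive field on the input at this output position is [8 5 3 / 11 9 3 / 15 2 3]. Elementwise product with the kernel and sum: 5·-2 + 3·2 + 11·1 + 9·-1 + 3·1 + 15·-1 + 2·-2.

-40 -18 17 -21
-23 -14 -9 -29
-40 5 -18 -18
2 -14 -54 9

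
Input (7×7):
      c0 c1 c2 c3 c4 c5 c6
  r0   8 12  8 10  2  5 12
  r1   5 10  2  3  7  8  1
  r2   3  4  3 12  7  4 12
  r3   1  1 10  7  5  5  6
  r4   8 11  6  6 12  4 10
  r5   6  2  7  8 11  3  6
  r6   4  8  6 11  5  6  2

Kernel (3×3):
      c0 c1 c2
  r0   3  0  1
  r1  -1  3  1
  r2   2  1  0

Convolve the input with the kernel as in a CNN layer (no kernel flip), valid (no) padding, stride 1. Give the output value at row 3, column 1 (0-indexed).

The receptive field on the input at this output position is [1 10 7 / 11 6 6 / 2 7 8]. Elementwise product with the kernel and sum: 1·3 + 7·1 + 11·-1 + 6·3 + 6·1 + 2·2 + 7·1.

34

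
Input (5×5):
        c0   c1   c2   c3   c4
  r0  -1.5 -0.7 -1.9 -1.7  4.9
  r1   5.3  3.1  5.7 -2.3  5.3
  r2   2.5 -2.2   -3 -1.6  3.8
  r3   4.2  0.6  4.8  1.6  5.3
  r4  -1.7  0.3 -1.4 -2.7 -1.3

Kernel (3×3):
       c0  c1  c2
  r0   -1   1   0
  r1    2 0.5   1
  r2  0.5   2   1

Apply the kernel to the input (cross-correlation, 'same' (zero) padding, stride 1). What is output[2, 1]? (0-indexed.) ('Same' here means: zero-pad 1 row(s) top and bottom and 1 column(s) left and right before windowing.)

The receptive field on the zero-padded input at this output position is [5.3 3.1 5.7 / 2.5 -2.2 -3 / 4.2 0.6 4.8]. Elementwise product with the kernel and sum: 5.3·-1 + 3.1·1 + 2.5·2 + -2.2·0.5 + -3·1 + 4.2·0.5 + 0.6·2 + 4.8·1.

6.8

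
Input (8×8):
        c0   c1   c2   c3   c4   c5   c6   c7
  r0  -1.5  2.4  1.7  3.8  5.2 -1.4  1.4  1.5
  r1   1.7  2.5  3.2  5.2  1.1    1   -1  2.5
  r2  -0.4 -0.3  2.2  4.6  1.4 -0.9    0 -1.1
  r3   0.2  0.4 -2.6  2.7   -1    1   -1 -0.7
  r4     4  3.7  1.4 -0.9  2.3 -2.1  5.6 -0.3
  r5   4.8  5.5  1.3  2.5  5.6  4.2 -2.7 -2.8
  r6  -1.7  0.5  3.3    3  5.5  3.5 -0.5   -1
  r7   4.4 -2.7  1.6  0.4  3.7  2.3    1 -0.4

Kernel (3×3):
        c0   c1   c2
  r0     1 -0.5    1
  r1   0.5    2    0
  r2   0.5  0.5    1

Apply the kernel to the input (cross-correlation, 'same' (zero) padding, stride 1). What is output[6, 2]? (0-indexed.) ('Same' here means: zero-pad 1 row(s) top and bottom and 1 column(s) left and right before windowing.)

The receptive field on the zero-padded input at this output position is [5.5 1.3 2.5 / 0.5 3.3 3 / -2.7 1.6 0.4]. Elementwise product with the kernel and sum: 5.5·1 + 1.3·-0.5 + 2.5·1 + 0.5·0.5 + 3.3·2 + -2.7·0.5 + 1.6·0.5 + 0.4·1.

14.05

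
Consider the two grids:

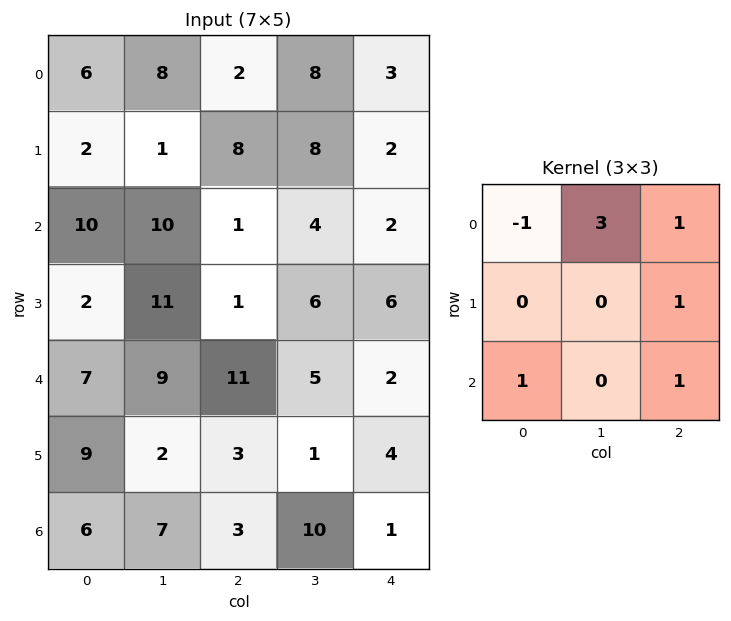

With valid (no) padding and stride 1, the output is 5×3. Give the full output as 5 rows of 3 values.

39 28 30
13 52 27
40 17 32
55 6 32
43 47 14

Output[0,0]: The receptive field on the input at this output position is [6 8 2 / 2 1 8 / 10 10 1]. Elementwise product with the kernel and sum: 6·-1 + 8·3 + 2·1 + 8·1 + 10·1 + 1·1.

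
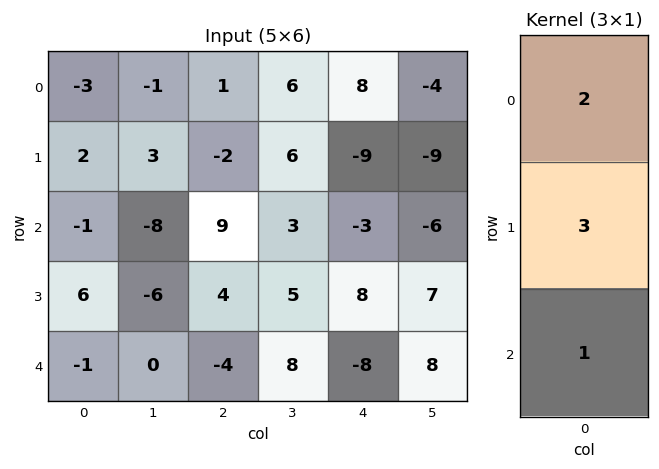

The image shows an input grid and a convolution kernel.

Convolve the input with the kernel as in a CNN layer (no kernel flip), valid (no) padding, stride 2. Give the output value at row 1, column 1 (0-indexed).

26

The receptive field on the input at this output position is [9 / 4 / -4]. Elementwise product with the kernel and sum: 9·2 + 4·3 + -4·1.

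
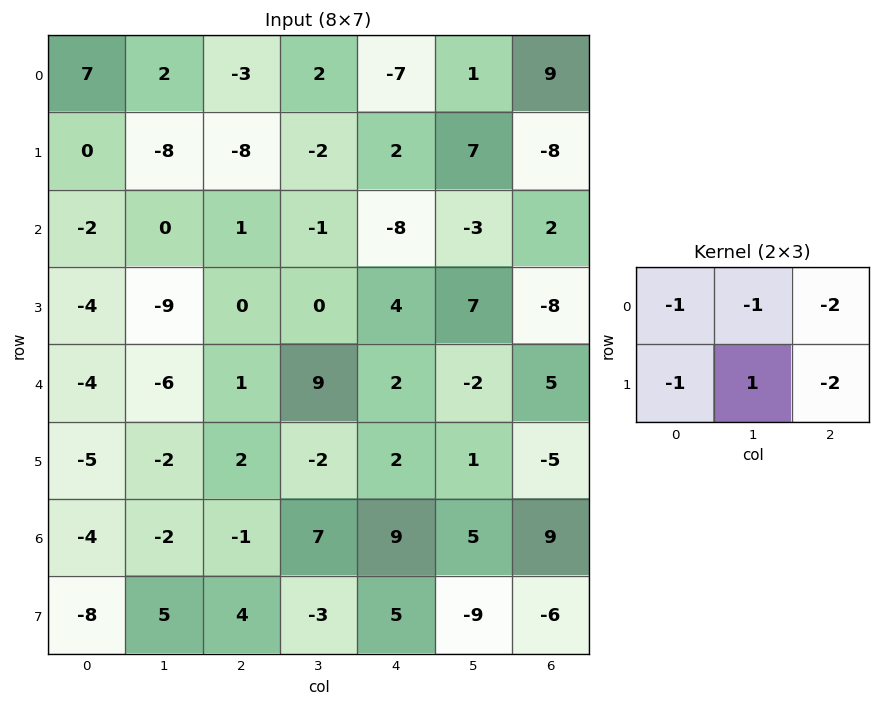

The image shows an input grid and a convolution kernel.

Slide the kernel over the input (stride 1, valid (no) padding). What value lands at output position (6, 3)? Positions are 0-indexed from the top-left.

The receptive field on the input at this output position is [7 9 5 / -3 5 -9]. Elementwise product with the kernel and sum: 7·-1 + 9·-1 + 5·-2 + -3·-1 + 5·1 + -9·-2.

0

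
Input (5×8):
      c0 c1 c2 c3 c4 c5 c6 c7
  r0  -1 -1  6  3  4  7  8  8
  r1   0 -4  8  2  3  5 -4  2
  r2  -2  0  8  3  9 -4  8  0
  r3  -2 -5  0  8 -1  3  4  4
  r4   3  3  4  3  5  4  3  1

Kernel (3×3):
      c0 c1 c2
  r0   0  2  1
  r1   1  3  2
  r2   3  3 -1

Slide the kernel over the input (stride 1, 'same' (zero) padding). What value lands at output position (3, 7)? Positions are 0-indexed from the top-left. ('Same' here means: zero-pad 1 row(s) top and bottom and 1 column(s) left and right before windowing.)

28

The receptive field on the zero-padded input at this output position is [8 0 0 / 4 4 0 / 3 1 0]. Elementwise product with the kernel and sum: 0·2 + 0·1 + 4·1 + 4·3 + 0·2 + 3·3 + 1·3 + 0·-1.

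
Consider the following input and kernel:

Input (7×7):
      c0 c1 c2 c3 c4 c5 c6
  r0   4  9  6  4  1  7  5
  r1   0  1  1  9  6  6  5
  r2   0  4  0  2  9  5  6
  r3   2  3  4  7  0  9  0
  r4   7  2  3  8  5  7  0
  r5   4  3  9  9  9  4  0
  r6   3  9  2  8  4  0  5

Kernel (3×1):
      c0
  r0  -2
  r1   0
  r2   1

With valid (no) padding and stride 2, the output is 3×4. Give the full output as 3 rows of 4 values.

Output[0,0]: The receptive field on the input at this output position is [4 / 0 / 0]. Elementwise product with the kernel and sum: 4·-2 + 0·1.
Output[0,1]: The receptive field on the input at this output position is [6 / 1 / 0]. Elementwise product with the kernel and sum: 6·-2 + 0·1.

-8 -12 7 -4
7 3 -13 -12
-11 -4 -6 5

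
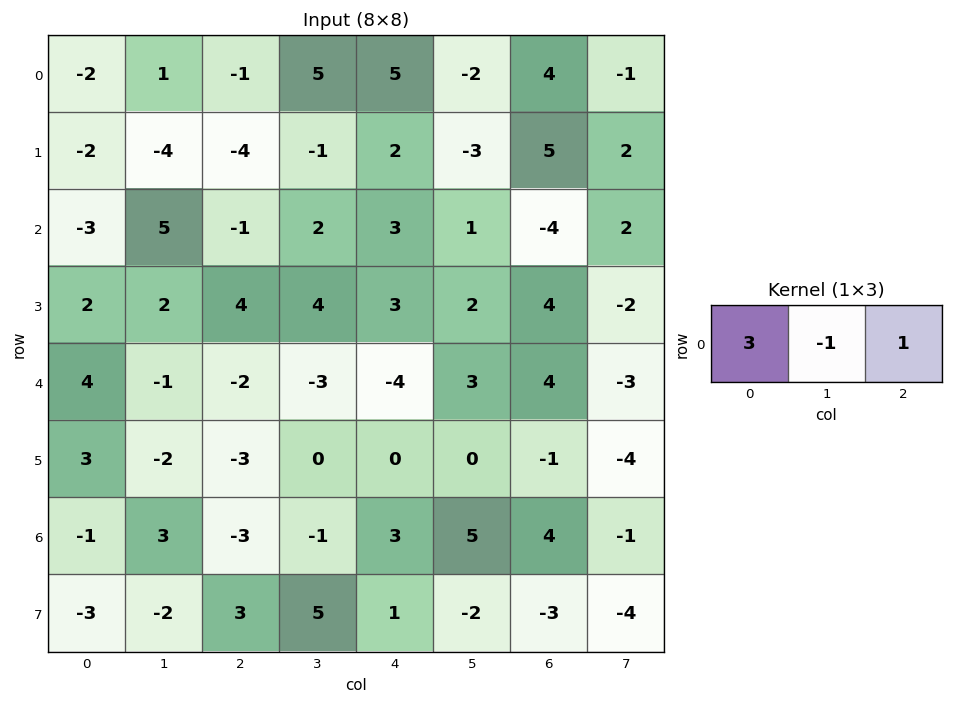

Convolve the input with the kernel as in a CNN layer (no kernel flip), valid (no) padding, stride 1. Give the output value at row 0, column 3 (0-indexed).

The receptive field on the input at this output position is [5 5 -2]. Elementwise product with the kernel and sum: 5·3 + 5·-1 + -2·1.

8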